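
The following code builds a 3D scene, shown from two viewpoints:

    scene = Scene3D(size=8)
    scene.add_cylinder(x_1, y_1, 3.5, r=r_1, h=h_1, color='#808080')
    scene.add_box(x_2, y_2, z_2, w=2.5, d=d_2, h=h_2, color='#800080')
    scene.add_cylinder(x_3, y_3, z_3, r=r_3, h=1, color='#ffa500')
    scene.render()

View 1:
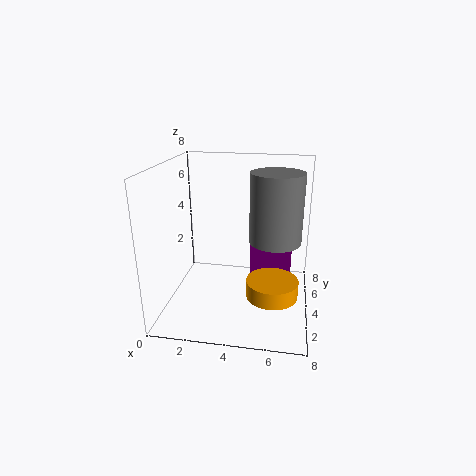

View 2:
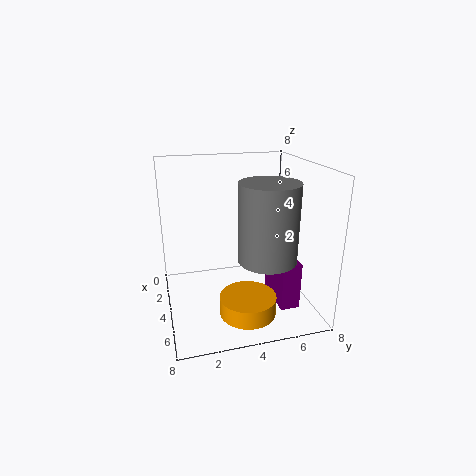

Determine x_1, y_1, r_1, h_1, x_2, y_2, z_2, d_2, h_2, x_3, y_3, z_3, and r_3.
x_1 = 6, y_1 = 5, r_1 = 1.5, h_1 = 4, x_2 = 4.5, y_2 = 5.5, z_2 = 1, d_2 = 1, h_2 = 2.5, x_3 = 6, y_3 = 4, z_3 = 0.5, r_3 = 1.5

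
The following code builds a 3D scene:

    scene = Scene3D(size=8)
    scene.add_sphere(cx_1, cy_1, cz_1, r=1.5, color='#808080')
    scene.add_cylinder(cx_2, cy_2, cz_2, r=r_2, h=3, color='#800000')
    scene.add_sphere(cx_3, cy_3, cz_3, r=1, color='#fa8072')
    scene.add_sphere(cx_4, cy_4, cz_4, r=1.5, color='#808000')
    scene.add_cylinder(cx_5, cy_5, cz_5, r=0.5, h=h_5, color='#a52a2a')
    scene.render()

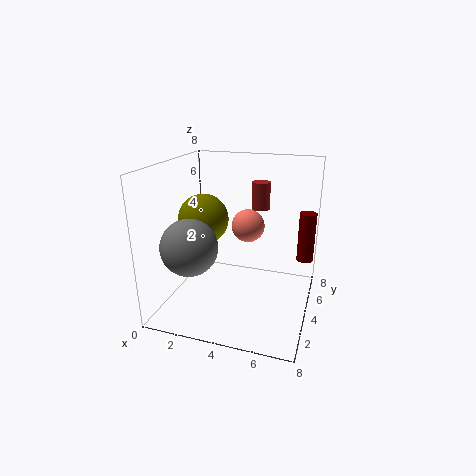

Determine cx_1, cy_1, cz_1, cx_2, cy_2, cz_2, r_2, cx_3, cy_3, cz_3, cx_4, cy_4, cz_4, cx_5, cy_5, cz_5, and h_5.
cx_1 = 2; cy_1 = 2; cz_1 = 4; cx_2 = 7.5; cy_2 = 6.5; cz_2 = 2; r_2 = 0.5; cx_3 = 4; cy_3 = 6; cz_3 = 4; cx_4 = 1.5; cy_4 = 5; cz_4 = 4.5; cx_5 = 5; cy_5 = 5; cz_5 = 5.5; h_5 = 1.5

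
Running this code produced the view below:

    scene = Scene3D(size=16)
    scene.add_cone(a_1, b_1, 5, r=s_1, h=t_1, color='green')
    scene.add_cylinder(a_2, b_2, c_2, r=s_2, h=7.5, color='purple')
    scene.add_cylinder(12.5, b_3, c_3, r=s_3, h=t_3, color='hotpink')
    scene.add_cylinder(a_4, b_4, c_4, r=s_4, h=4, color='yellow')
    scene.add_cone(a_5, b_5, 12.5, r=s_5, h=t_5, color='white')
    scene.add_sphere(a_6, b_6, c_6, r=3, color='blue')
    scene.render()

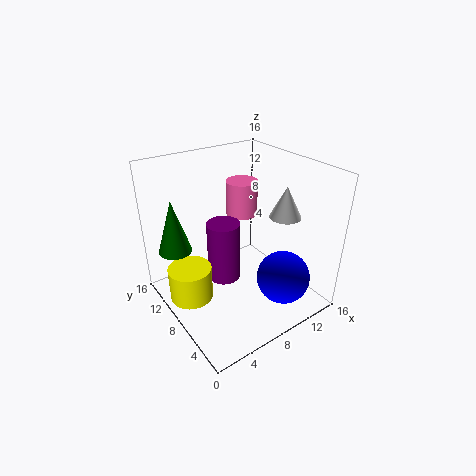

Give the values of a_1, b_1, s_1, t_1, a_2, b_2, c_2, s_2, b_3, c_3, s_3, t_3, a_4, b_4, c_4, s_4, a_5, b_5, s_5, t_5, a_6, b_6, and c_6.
a_1 = 3, b_1 = 14, s_1 = 2, t_1 = 6.5, a_2 = 8, b_2 = 11, c_2 = 1, s_2 = 2, b_3 = 13.5, c_3 = 7.5, s_3 = 2, t_3 = 4.5, a_4 = 3, b_4 = 10.5, c_4 = 0.5, s_4 = 2.5, a_5 = 9.5, b_5 = 2.5, s_5 = 1.5, t_5 = 3, a_6 = 11.5, b_6 = 4, c_6 = 3.5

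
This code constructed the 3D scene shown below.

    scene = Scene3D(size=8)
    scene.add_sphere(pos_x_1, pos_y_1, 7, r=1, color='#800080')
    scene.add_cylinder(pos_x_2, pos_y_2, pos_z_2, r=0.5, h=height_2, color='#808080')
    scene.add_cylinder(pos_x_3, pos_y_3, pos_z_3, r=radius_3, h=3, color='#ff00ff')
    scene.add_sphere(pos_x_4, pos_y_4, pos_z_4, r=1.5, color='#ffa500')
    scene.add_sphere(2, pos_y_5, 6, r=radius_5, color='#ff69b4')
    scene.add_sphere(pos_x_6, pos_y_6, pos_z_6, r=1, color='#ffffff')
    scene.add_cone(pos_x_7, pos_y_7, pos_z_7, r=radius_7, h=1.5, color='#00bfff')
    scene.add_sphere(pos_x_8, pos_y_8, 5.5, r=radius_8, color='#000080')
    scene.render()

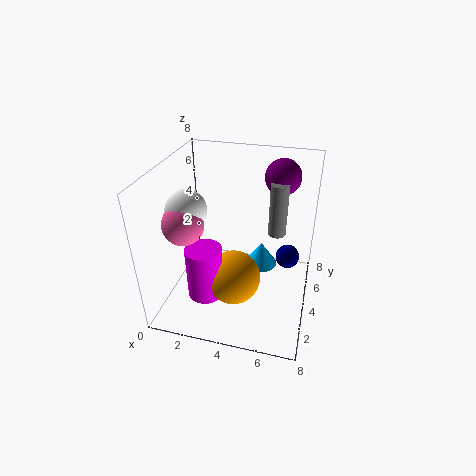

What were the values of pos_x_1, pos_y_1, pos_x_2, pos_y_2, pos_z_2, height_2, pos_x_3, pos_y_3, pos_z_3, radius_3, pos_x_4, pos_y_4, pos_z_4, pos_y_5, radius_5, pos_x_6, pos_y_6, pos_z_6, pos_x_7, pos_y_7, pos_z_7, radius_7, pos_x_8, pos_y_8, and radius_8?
pos_x_1 = 6; pos_y_1 = 6; pos_x_2 = 6; pos_y_2 = 5; pos_z_2 = 4; height_2 = 3; pos_x_3 = 2.5; pos_y_3 = 2.5; pos_z_3 = 1; radius_3 = 1; pos_x_4 = 4; pos_y_4 = 3; pos_z_4 = 2; pos_y_5 = 1.5; radius_5 = 1; pos_x_6 = 2; pos_y_6 = 2; pos_z_6 = 6.5; pos_x_7 = 5; pos_y_7 = 6; pos_z_7 = 1; radius_7 = 1; pos_x_8 = 7; pos_y_8 = 1; radius_8 = 0.5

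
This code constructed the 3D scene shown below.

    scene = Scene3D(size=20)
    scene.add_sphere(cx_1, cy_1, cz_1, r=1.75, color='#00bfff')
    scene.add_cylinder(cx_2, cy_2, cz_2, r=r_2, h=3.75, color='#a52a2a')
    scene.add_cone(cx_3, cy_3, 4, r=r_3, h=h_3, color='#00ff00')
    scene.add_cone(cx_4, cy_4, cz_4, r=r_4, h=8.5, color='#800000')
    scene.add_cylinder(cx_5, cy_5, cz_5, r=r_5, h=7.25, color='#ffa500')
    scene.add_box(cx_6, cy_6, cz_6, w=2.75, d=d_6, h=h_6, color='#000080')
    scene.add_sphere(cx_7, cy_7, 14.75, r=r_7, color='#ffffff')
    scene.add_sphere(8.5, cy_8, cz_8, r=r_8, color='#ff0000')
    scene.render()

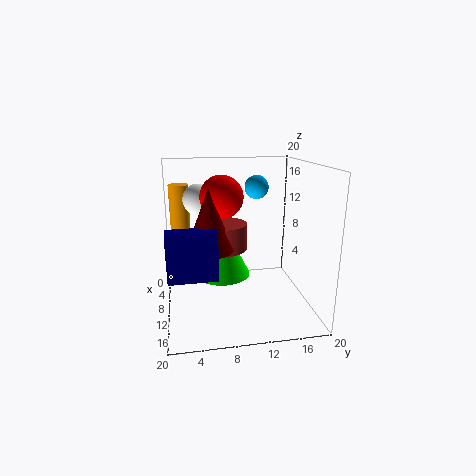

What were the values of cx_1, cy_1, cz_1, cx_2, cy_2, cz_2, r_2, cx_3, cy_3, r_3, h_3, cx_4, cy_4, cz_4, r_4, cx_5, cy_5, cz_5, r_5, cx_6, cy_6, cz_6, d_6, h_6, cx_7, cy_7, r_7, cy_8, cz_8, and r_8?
cx_1 = 6
cy_1 = 13.5
cz_1 = 16.25
cx_2 = 8.5
cy_2 = 8.25
cz_2 = 8
r_2 = 3.25
cx_3 = 8.25
cy_3 = 8
r_3 = 4
h_3 = 8
cx_4 = 10.75
cy_4 = 6
cz_4 = 8.75
r_4 = 3.25
cx_5 = 3.25
cy_5 = 2.25
cz_5 = 9.25
r_5 = 1.5
cx_6 = 11.5
cy_6 = 0.25
cz_6 = 5.75
d_6 = 6.5
h_6 = 6.5
cx_7 = 6
cy_7 = 5
r_7 = 2.25
cy_8 = 8
cz_8 = 15.5
r_8 = 3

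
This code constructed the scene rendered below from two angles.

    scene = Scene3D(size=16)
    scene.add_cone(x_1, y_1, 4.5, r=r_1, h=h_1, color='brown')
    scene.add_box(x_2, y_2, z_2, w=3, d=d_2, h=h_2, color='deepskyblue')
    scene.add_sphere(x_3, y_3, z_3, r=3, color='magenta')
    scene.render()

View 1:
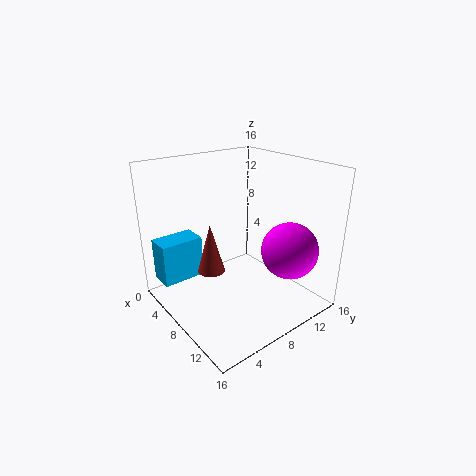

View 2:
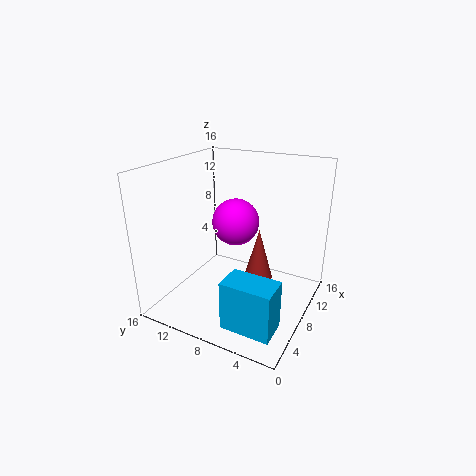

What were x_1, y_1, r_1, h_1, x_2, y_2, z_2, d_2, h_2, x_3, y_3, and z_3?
x_1 = 7, y_1 = 5, r_1 = 1.5, h_1 = 5.5, x_2 = 0.5, y_2 = 1, z_2 = 2, d_2 = 5, h_2 = 5, x_3 = 13, y_3 = 11, z_3 = 7.5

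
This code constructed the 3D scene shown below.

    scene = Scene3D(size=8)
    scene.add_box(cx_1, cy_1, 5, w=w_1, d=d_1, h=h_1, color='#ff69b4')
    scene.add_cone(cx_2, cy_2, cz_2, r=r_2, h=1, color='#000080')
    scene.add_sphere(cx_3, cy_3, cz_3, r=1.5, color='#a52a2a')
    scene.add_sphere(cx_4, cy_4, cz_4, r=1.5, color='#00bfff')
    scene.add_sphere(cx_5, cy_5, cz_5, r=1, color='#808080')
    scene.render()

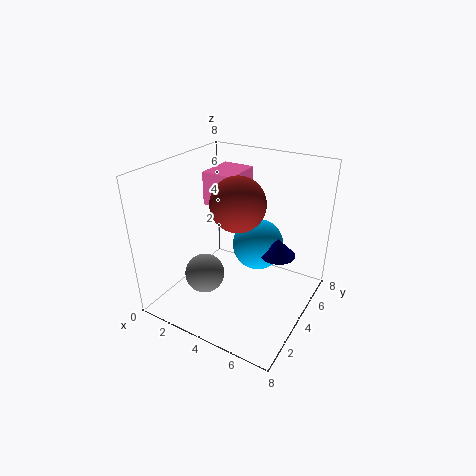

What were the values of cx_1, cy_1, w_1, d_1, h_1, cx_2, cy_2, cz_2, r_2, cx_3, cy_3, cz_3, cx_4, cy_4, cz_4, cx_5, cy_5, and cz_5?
cx_1 = 1; cy_1 = 5; w_1 = 2; d_1 = 2.5; h_1 = 2; cx_2 = 6; cy_2 = 5; cz_2 = 3; r_2 = 1; cx_3 = 4; cy_3 = 4; cz_3 = 6; cx_4 = 4.5; cy_4 = 5.5; cz_4 = 3; cx_5 = 3.5; cy_5 = 1.5; cz_5 = 3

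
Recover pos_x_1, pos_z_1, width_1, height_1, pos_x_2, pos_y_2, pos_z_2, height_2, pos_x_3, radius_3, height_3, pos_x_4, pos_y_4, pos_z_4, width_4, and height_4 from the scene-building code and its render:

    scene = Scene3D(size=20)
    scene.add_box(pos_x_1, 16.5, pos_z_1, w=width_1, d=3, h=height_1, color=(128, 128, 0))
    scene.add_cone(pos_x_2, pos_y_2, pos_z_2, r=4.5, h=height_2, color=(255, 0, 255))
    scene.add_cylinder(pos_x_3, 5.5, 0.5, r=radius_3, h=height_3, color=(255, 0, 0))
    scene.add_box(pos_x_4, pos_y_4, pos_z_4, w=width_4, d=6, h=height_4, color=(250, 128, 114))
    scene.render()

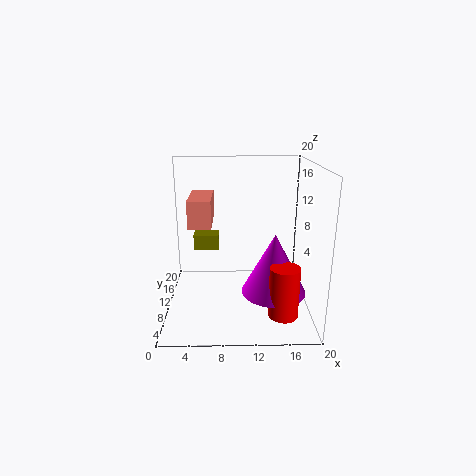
pos_x_1 = 3; pos_z_1 = 5.5; width_1 = 4; height_1 = 2.5; pos_x_2 = 15; pos_y_2 = 8.5; pos_z_2 = 2.5; height_2 = 8.5; pos_x_3 = 16; radius_3 = 2; height_3 = 7; pos_x_4 = 4.5; pos_y_4 = 0.5; pos_z_4 = 14.5; width_4 = 2.5; height_4 = 3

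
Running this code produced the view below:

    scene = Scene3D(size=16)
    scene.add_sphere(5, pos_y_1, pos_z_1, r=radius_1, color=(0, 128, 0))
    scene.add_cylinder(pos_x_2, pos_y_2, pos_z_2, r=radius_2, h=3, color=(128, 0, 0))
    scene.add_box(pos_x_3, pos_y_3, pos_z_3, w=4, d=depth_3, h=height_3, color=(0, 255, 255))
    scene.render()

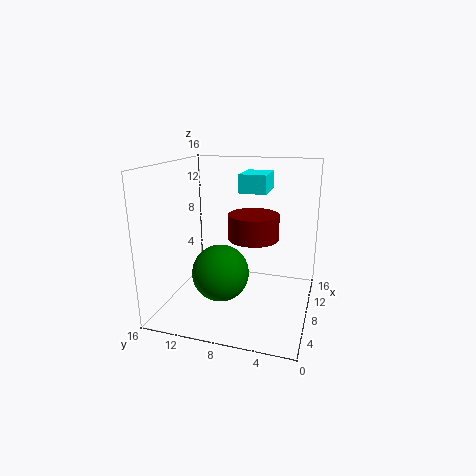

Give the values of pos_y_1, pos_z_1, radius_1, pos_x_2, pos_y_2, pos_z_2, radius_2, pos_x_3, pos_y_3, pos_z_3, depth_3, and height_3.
pos_y_1 = 9
pos_z_1 = 5
radius_1 = 3
pos_x_2 = 11
pos_y_2 = 7
pos_z_2 = 7
radius_2 = 3
pos_x_3 = 8
pos_y_3 = 5
pos_z_3 = 13
depth_3 = 3
height_3 = 2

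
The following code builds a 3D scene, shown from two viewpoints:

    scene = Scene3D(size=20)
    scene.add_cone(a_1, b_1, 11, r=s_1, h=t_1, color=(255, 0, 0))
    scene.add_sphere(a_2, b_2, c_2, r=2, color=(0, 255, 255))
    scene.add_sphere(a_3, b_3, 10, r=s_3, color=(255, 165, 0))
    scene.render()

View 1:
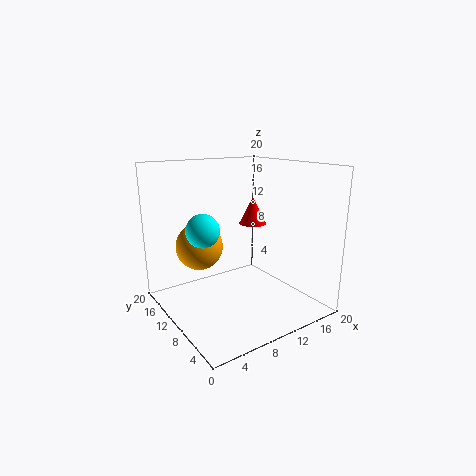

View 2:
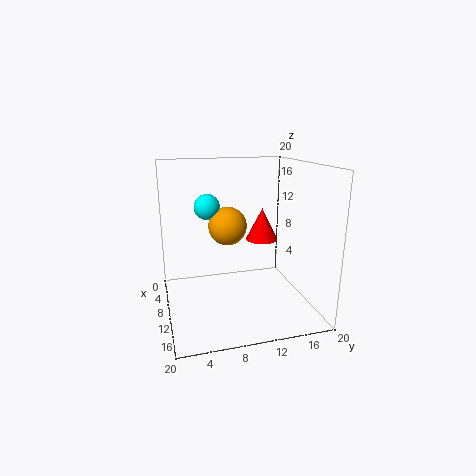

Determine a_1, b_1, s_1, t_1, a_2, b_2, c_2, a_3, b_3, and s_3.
a_1 = 14
b_1 = 12
s_1 = 2
t_1 = 4
a_2 = 3
b_2 = 7
c_2 = 13
a_3 = 4
b_3 = 10
s_3 = 3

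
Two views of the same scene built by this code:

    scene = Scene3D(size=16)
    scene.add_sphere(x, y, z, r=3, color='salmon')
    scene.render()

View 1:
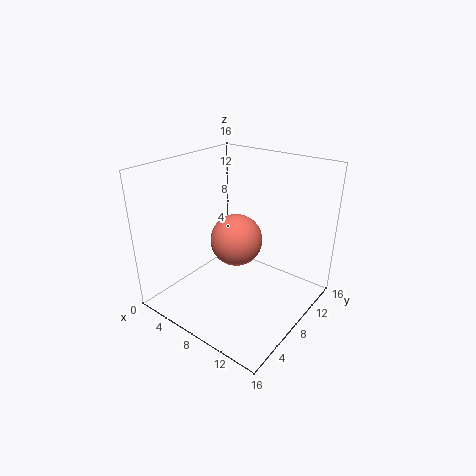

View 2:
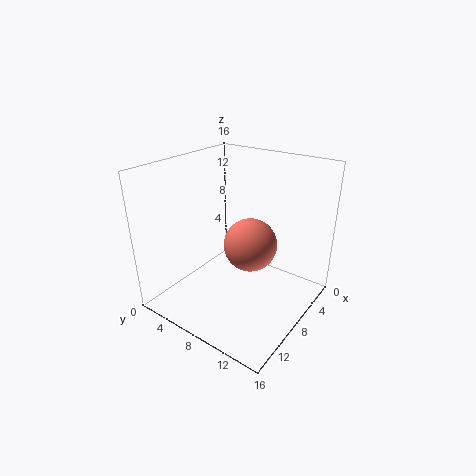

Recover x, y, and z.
x = 7, y = 9, z = 7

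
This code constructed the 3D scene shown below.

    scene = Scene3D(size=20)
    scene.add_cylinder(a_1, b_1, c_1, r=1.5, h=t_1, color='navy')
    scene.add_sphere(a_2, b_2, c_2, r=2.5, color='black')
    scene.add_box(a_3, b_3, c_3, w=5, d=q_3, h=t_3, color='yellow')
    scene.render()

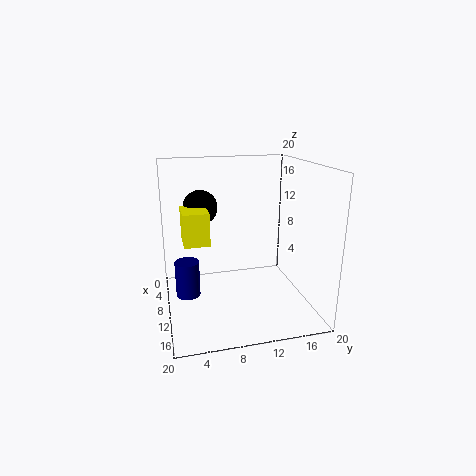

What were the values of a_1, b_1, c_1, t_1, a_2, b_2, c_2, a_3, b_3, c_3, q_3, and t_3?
a_1 = 14; b_1 = 2.5; c_1 = 4.5; t_1 = 4.5; a_2 = 5.5; b_2 = 5.5; c_2 = 13.5; a_3 = 6; b_3 = 2.5; c_3 = 9.5; q_3 = 3.5; t_3 = 4.5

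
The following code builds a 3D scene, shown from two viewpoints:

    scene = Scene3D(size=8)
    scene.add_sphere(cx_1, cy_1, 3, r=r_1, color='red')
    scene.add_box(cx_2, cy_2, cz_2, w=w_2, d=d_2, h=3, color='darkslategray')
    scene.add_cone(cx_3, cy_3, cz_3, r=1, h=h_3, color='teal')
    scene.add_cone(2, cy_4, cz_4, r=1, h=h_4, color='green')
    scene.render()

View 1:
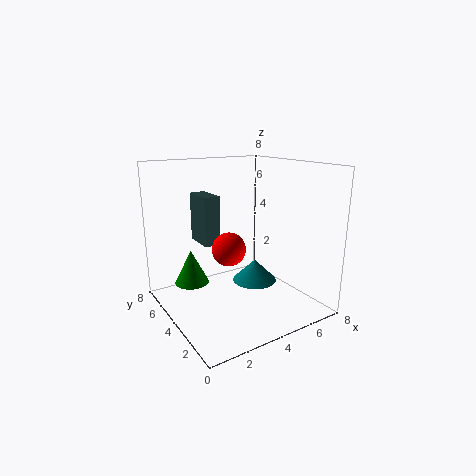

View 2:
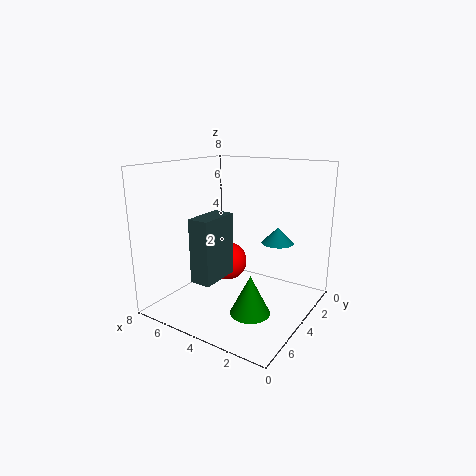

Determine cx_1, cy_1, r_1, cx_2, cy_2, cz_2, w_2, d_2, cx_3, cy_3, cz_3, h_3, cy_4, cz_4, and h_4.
cx_1 = 4
cy_1 = 5
r_1 = 1
cx_2 = 3
cy_2 = 6
cz_2 = 3
w_2 = 1
d_2 = 2
cx_3 = 3
cy_3 = 1
cz_3 = 3
h_3 = 1
cy_4 = 6
cz_4 = 1
h_4 = 2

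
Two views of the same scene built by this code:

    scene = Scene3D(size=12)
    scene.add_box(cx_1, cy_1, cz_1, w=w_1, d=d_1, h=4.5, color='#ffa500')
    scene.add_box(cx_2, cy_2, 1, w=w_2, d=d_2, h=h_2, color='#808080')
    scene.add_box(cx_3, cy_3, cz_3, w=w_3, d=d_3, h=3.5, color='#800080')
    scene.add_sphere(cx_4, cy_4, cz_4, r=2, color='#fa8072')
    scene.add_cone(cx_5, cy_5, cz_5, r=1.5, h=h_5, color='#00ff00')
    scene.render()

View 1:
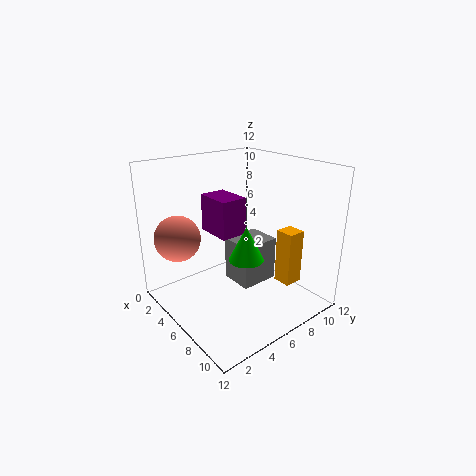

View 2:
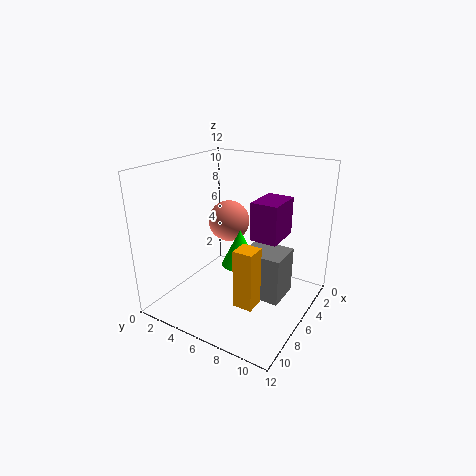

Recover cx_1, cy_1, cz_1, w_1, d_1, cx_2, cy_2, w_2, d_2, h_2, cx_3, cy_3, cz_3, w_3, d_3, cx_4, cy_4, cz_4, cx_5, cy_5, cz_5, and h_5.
cx_1 = 8.5; cy_1 = 8; cz_1 = 2.5; w_1 = 1.5; d_1 = 1.5; cx_2 = 3.5; cy_2 = 6.5; w_2 = 3; d_2 = 3.5; h_2 = 4; cx_3 = 0.5; cy_3 = 6; cz_3 = 5; w_3 = 3.5; d_3 = 2.5; cx_4 = 2; cy_4 = 2.5; cz_4 = 5.5; cx_5 = 6.5; cy_5 = 6.5; cz_5 = 4; h_5 = 3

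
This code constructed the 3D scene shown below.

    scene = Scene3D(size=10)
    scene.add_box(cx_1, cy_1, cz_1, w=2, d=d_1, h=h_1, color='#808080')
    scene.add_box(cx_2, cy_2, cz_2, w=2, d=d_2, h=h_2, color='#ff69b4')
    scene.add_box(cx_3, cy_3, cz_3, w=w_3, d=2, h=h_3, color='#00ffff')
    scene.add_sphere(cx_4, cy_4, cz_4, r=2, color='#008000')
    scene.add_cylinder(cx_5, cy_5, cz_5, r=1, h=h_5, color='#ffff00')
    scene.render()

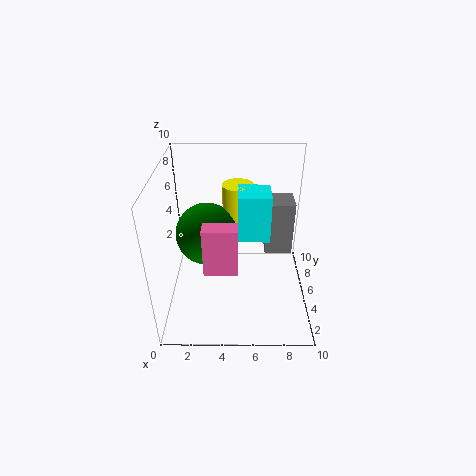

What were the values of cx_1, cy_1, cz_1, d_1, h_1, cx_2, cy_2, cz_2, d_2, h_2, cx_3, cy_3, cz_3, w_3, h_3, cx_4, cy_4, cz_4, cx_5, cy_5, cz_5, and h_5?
cx_1 = 7; cy_1 = 6; cz_1 = 3; d_1 = 2; h_1 = 4; cx_2 = 3; cy_2 = 1; cz_2 = 5; d_2 = 1; h_2 = 3; cx_3 = 5; cy_3 = 3; cz_3 = 6; w_3 = 2; h_3 = 3; cx_4 = 3; cy_4 = 4; cz_4 = 6; cx_5 = 5; cy_5 = 5; cz_5 = 6; h_5 = 3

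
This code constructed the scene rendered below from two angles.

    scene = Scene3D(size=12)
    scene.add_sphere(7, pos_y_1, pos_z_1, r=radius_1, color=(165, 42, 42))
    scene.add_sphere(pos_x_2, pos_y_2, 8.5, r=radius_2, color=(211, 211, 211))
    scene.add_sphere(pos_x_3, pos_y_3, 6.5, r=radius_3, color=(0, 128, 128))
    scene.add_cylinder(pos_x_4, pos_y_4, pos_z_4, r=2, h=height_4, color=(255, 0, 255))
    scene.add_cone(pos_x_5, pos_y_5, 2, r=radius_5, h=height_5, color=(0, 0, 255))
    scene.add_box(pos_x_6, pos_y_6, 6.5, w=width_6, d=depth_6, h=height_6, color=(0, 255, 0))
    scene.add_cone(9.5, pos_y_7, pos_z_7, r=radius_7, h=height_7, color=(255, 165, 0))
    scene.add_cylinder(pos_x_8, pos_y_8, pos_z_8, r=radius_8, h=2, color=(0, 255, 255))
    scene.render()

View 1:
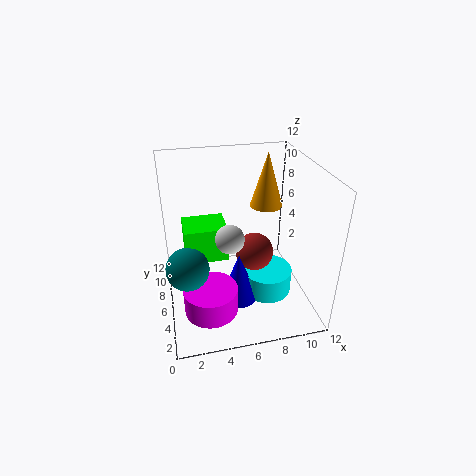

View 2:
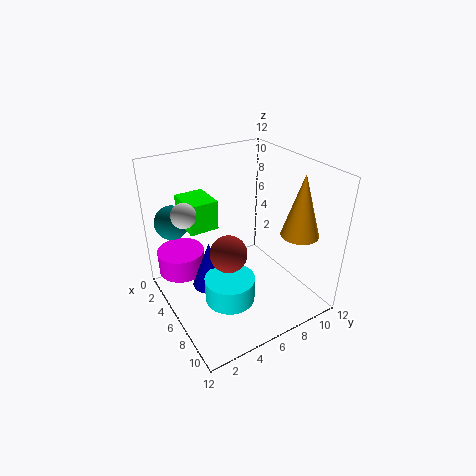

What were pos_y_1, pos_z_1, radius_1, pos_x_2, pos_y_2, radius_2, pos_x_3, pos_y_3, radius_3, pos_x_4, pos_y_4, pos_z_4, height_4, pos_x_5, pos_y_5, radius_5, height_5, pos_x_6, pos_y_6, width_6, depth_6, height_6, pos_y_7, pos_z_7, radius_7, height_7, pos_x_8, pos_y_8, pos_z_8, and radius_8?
pos_y_1 = 4.5, pos_z_1 = 5.5, radius_1 = 1.5, pos_x_2 = 4.5, pos_y_2 = 2, radius_2 = 1, pos_x_3 = 1.5, pos_y_3 = 2, radius_3 = 1.5, pos_x_4 = 3, pos_y_4 = 2, pos_z_4 = 2.5, height_4 = 2, pos_x_5 = 5.5, pos_y_5 = 3.5, radius_5 = 1.5, height_5 = 4, pos_x_6 = 1.5, pos_y_6 = 2.5, width_6 = 3, depth_6 = 2.5, height_6 = 2.5, pos_y_7 = 9.5, pos_z_7 = 7, radius_7 = 1.5, height_7 = 5, pos_x_8 = 8, pos_y_8 = 4, pos_z_8 = 2, radius_8 = 2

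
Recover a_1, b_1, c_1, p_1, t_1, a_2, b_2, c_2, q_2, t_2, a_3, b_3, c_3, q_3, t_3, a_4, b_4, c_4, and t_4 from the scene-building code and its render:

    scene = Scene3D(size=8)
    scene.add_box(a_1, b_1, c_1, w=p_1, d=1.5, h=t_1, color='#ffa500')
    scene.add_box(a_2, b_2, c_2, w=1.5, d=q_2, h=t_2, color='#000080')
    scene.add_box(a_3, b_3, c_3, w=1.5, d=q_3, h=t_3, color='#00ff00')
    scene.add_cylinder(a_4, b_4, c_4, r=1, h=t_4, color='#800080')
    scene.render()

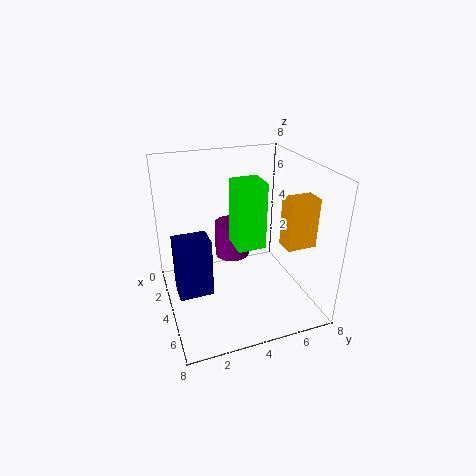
a_1 = 6; b_1 = 5.5; c_1 = 4.5; p_1 = 1; t_1 = 2.5; a_2 = 2.5; b_2 = 0.5; c_2 = 0.5; q_2 = 2; t_2 = 3.5; a_3 = 4; b_3 = 3.5; c_3 = 4; q_3 = 1.5; t_3 = 3.5; a_4 = 3; b_4 = 4; c_4 = 2.5; t_4 = 2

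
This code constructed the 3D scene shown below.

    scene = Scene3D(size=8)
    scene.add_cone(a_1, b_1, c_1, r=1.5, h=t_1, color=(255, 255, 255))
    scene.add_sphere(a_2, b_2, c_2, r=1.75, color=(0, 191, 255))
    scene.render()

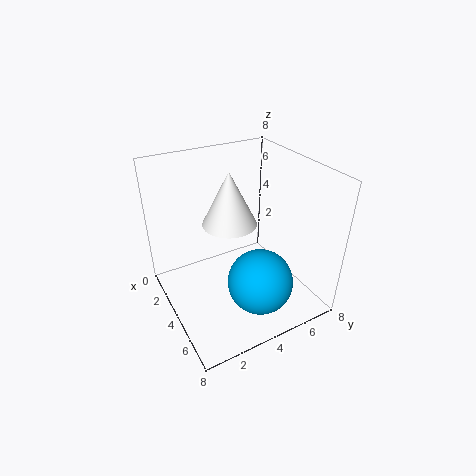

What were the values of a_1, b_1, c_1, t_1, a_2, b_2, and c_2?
a_1 = 3.5, b_1 = 3.75, c_1 = 4.75, t_1 = 3, a_2 = 6, b_2 = 4.25, c_2 = 2.25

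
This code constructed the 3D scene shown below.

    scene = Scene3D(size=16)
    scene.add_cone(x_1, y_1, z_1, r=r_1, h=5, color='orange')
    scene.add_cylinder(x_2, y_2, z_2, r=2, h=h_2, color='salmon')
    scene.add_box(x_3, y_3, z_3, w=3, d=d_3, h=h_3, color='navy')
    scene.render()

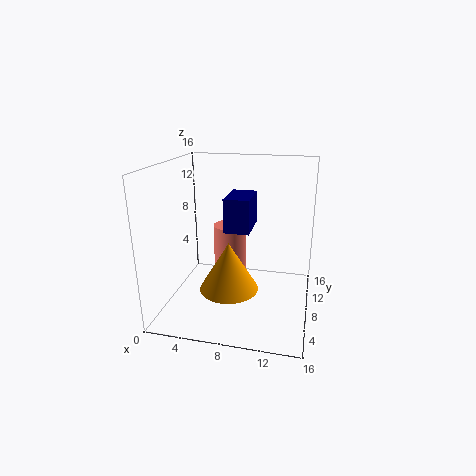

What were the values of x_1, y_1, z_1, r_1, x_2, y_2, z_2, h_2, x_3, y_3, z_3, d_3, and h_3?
x_1 = 8; y_1 = 4; z_1 = 4; r_1 = 3; x_2 = 6; y_2 = 12; z_2 = 2; h_2 = 6; x_3 = 6; y_3 = 9; z_3 = 8; d_3 = 5; h_3 = 4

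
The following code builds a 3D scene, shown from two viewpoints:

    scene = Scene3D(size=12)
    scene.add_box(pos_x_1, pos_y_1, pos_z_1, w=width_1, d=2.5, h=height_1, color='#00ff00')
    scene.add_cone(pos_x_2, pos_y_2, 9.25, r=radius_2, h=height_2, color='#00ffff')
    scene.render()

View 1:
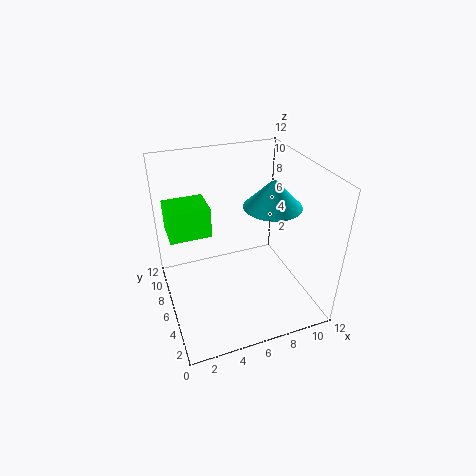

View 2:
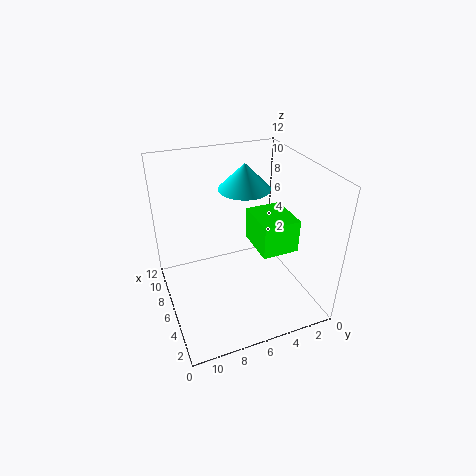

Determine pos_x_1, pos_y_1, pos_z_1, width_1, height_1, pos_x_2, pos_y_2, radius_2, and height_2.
pos_x_1 = 0.25
pos_y_1 = 4
pos_z_1 = 8
width_1 = 3
height_1 = 2.25
pos_x_2 = 8.25
pos_y_2 = 4.5
radius_2 = 2.25
height_2 = 2.25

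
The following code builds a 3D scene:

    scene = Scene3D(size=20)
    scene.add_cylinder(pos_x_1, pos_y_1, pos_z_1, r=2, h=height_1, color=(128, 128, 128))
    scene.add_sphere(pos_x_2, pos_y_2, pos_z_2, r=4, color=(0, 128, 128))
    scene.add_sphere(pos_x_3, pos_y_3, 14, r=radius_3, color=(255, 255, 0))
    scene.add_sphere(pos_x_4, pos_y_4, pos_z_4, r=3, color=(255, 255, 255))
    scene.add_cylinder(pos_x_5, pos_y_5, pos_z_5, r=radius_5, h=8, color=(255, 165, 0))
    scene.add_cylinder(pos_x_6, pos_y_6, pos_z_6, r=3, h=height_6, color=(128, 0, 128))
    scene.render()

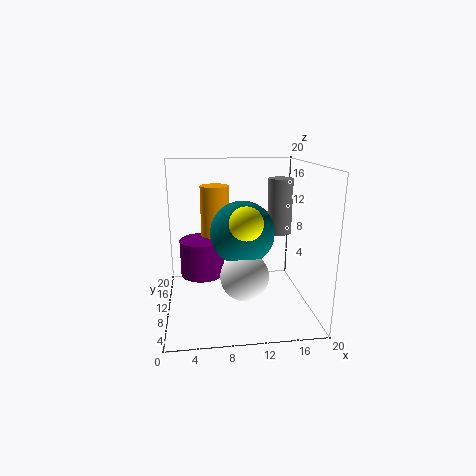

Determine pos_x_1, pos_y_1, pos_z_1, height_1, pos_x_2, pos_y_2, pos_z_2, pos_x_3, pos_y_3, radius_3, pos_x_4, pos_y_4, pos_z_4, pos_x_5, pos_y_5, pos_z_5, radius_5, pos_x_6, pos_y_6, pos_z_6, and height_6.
pos_x_1 = 18; pos_y_1 = 18; pos_z_1 = 8; height_1 = 9; pos_x_2 = 10; pos_y_2 = 6; pos_z_2 = 12; pos_x_3 = 10; pos_y_3 = 3; radius_3 = 2; pos_x_4 = 10; pos_y_4 = 4; pos_z_4 = 7; pos_x_5 = 7; pos_y_5 = 12; pos_z_5 = 9; radius_5 = 2; pos_x_6 = 5; pos_y_6 = 10; pos_z_6 = 5; height_6 = 5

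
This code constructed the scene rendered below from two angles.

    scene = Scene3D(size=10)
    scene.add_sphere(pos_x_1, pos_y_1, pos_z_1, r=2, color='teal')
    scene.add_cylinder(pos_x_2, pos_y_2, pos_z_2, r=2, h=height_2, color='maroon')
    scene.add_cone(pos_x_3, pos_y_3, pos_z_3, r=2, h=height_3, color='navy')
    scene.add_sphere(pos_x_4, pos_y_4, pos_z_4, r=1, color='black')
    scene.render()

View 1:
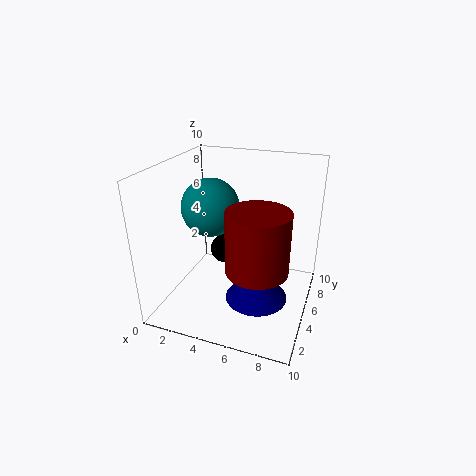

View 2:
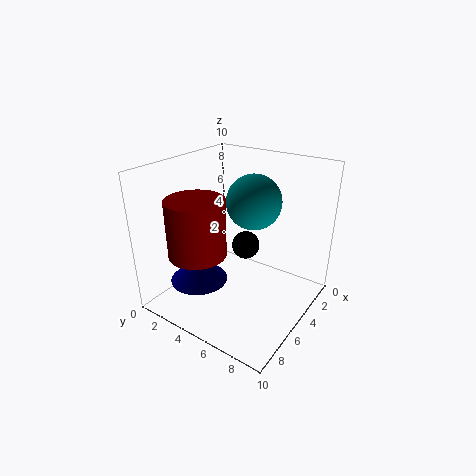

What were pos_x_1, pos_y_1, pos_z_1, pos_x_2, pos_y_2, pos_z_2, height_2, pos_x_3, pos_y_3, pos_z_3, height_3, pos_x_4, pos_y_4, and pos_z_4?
pos_x_1 = 3; pos_y_1 = 5; pos_z_1 = 7; pos_x_2 = 7; pos_y_2 = 3; pos_z_2 = 4; height_2 = 4; pos_x_3 = 7; pos_y_3 = 3; pos_z_3 = 2; height_3 = 2; pos_x_4 = 4; pos_y_4 = 5; pos_z_4 = 4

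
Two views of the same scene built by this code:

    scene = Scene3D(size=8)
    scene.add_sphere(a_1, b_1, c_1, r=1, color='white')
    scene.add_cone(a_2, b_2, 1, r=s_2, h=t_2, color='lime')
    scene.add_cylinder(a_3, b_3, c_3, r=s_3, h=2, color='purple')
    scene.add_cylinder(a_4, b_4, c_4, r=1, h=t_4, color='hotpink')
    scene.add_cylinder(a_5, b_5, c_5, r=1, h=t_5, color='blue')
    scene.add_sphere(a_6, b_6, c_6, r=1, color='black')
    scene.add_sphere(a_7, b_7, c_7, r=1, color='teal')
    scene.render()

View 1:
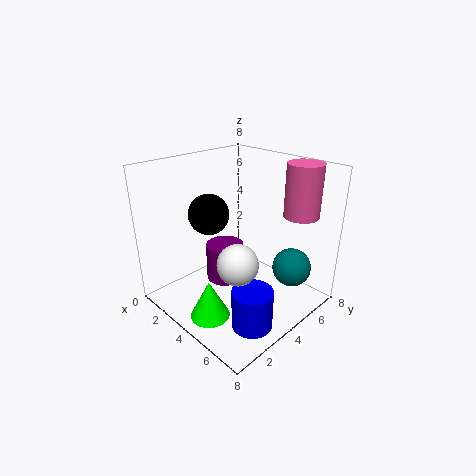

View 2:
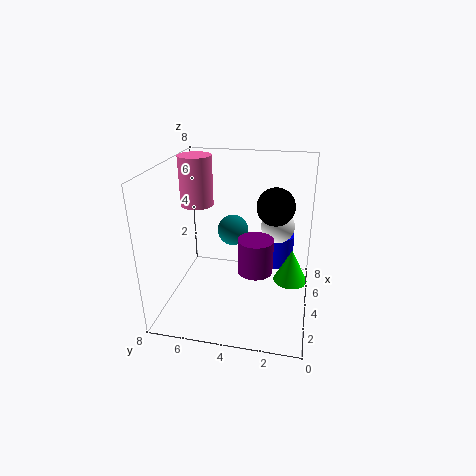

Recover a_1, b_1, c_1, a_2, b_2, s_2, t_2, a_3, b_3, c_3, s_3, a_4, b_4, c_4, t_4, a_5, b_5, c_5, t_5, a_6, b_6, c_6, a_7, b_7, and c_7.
a_1 = 6, b_1 = 2, c_1 = 4, a_2 = 5, b_2 = 1, s_2 = 1, t_2 = 2, a_3 = 4, b_3 = 3, c_3 = 2, s_3 = 1, a_4 = 6, b_4 = 7, c_4 = 5, t_4 = 3, a_5 = 7, b_5 = 2, c_5 = 1, t_5 = 2, a_6 = 4, b_6 = 2, c_6 = 6, a_7 = 7, b_7 = 5, c_7 = 3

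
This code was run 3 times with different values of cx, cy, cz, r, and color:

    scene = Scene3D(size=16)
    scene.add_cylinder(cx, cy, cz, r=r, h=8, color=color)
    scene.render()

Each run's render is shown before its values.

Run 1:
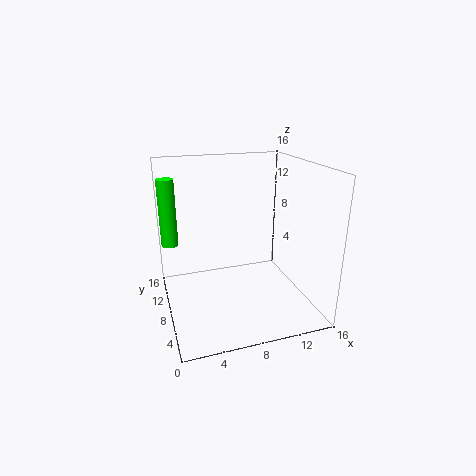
cx = 1; cy = 13; cz = 6; r = 1; color = 'lime'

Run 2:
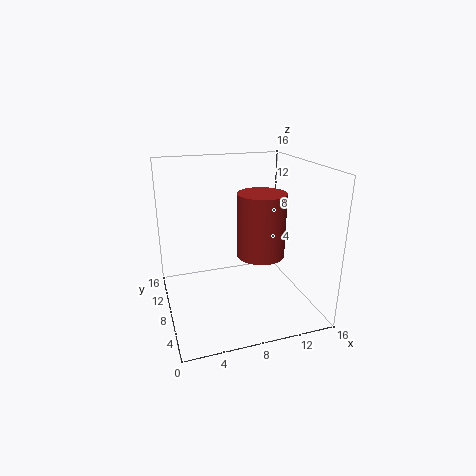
cx = 12; cy = 11; cz = 4; r = 3; color = 'brown'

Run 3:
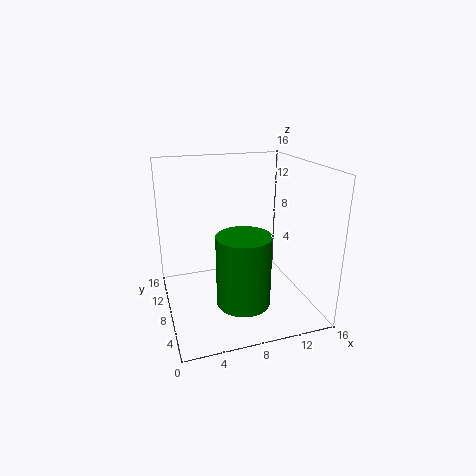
cx = 8; cy = 6; cz = 1; r = 3; color = 'green'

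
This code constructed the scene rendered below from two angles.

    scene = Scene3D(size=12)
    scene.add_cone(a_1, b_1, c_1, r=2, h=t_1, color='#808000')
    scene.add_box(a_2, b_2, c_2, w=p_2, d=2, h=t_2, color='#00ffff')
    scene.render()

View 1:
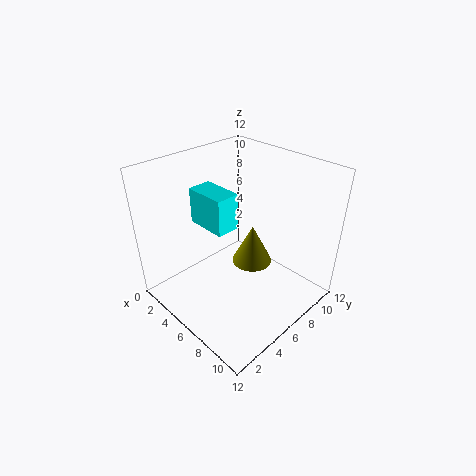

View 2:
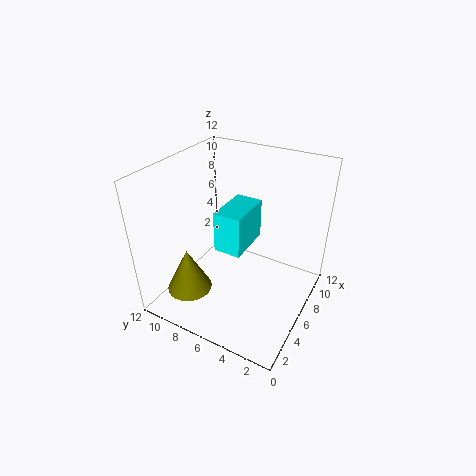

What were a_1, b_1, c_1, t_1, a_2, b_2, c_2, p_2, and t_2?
a_1 = 4, b_1 = 10, c_1 = 0.5, t_1 = 4, a_2 = 2.5, b_2 = 4, c_2 = 7, p_2 = 3.5, t_2 = 3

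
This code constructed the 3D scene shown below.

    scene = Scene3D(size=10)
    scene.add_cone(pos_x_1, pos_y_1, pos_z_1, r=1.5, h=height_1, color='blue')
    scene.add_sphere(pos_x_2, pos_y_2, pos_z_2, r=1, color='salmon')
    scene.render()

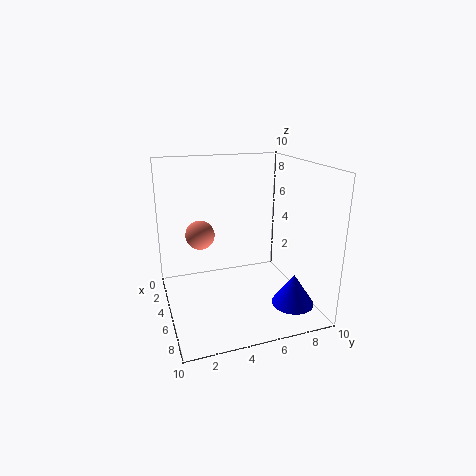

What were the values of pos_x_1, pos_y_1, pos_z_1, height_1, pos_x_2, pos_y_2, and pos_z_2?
pos_x_1 = 7, pos_y_1 = 8.5, pos_z_1 = 0.25, height_1 = 2.25, pos_x_2 = 4.25, pos_y_2 = 2.5, pos_z_2 = 5.25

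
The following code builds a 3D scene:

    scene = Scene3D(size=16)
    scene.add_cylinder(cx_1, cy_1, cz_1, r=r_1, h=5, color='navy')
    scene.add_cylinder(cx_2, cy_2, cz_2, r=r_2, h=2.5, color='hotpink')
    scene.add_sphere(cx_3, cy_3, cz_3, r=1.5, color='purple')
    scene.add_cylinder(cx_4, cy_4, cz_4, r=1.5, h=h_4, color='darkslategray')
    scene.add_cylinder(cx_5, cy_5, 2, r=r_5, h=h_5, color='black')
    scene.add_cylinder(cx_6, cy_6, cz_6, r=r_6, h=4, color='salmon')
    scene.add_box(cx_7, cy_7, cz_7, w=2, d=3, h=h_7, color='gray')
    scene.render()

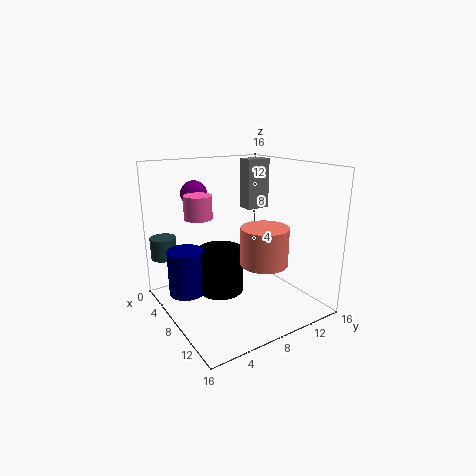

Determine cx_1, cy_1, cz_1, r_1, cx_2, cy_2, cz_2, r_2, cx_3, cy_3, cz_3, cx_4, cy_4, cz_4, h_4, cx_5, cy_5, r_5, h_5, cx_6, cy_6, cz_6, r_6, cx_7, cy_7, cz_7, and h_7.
cx_1 = 6
cy_1 = 2.5
cz_1 = 2
r_1 = 2
cx_2 = 6.5
cy_2 = 4
cz_2 = 10.5
r_2 = 1.5
cx_3 = 3.5
cy_3 = 5
cz_3 = 12.5
cx_4 = 2
cy_4 = 1.5
cz_4 = 5
h_4 = 2.5
cx_5 = 7.5
cy_5 = 6
r_5 = 2.5
h_5 = 5
cx_6 = 11.5
cy_6 = 9
cz_6 = 6
r_6 = 2.5
cx_7 = 3
cy_7 = 11.5
cz_7 = 10
h_7 = 6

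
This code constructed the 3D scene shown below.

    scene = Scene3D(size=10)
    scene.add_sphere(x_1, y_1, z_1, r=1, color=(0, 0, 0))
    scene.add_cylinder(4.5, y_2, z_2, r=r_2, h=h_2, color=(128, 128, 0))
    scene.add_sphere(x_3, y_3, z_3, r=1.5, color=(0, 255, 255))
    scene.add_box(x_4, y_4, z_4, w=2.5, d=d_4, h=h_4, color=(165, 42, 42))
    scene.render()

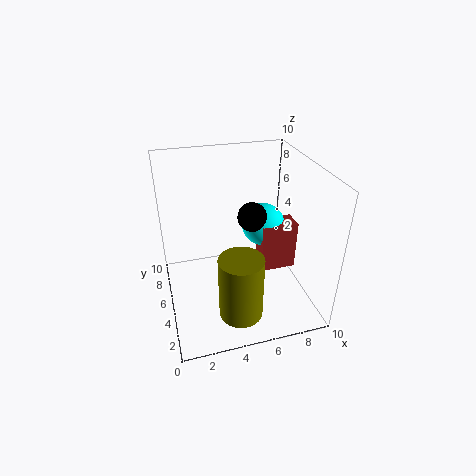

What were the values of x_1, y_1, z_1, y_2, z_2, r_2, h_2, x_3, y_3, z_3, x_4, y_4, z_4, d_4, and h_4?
x_1 = 6; y_1 = 5; z_1 = 6.5; y_2 = 2.5; z_2 = 0.5; r_2 = 1.5; h_2 = 4.5; x_3 = 7; y_3 = 5.5; z_3 = 5.5; x_4 = 6.5; y_4 = 4; z_4 = 2.5; d_4 = 1.5; h_4 = 3.5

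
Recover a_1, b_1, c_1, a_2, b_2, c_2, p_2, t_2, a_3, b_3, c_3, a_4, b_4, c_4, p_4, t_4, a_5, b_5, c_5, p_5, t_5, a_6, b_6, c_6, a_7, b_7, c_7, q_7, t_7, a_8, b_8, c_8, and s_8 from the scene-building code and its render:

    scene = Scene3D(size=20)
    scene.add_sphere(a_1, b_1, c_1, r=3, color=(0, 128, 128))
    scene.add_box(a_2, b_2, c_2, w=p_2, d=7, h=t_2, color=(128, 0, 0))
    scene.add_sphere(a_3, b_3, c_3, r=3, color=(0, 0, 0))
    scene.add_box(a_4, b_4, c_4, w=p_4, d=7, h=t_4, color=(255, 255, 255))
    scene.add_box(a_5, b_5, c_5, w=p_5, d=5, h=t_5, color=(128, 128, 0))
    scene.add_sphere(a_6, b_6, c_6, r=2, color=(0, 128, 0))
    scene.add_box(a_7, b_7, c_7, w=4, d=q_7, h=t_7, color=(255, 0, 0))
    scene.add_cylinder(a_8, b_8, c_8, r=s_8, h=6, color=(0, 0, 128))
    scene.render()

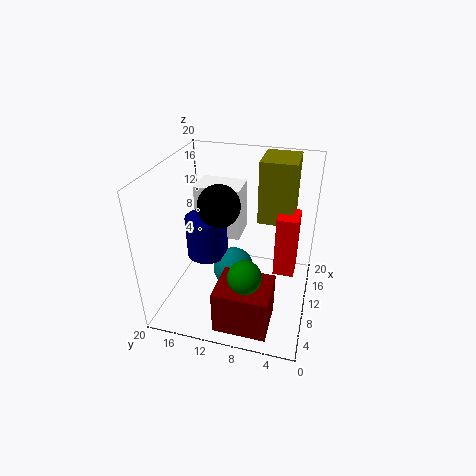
a_1 = 11; b_1 = 11; c_1 = 4; a_2 = 1; b_2 = 4; c_2 = 1; p_2 = 6; t_2 = 6; a_3 = 11; b_3 = 13; c_3 = 14; a_4 = 14; b_4 = 11; c_4 = 7; p_4 = 5; t_4 = 8; a_5 = 13; b_5 = 3; c_5 = 11; p_5 = 6; t_5 = 9; a_6 = 2; b_6 = 7; c_6 = 10; a_7 = 11; b_7 = 2; c_7 = 4; q_7 = 3; t_7 = 9; a_8 = 11; b_8 = 15; c_8 = 6; s_8 = 3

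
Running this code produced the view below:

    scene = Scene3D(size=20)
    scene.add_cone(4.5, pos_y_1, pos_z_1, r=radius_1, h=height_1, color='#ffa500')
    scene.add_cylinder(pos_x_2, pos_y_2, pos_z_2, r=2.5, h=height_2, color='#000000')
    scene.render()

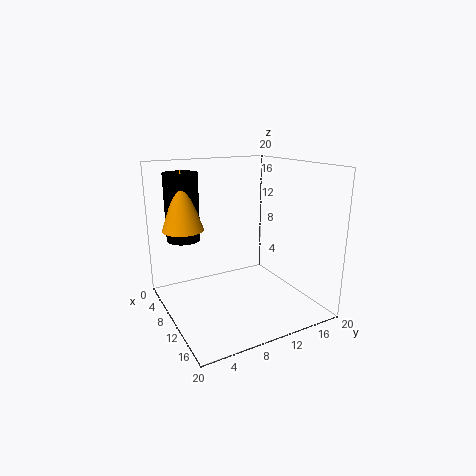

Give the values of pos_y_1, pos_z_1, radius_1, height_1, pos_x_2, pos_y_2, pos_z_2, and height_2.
pos_y_1 = 4
pos_z_1 = 10.5
radius_1 = 3
height_1 = 8.5
pos_x_2 = 3
pos_y_2 = 4.5
pos_z_2 = 8.5
height_2 = 10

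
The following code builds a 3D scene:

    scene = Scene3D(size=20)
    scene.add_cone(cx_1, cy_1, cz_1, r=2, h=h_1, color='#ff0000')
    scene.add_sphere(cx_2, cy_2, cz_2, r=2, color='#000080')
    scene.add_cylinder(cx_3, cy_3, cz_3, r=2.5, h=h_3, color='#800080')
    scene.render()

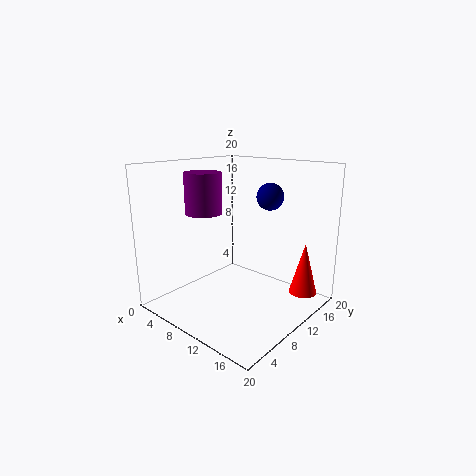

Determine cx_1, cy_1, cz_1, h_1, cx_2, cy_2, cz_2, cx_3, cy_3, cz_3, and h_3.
cx_1 = 17; cy_1 = 16.5; cz_1 = 1.5; h_1 = 7.5; cx_2 = 11; cy_2 = 16; cz_2 = 15; cx_3 = 6.5; cy_3 = 7; cz_3 = 13.5; h_3 = 5.5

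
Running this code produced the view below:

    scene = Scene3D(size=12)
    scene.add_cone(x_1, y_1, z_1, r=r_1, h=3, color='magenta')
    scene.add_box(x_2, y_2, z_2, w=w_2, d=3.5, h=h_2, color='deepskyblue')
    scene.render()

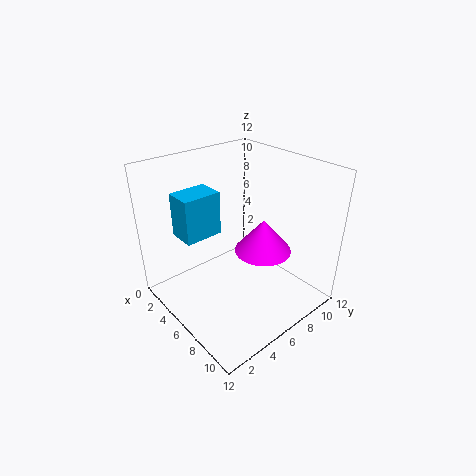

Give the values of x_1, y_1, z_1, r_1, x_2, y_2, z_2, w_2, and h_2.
x_1 = 6.5
y_1 = 8.5
z_1 = 4
r_1 = 2.5
x_2 = 0.5
y_2 = 3
z_2 = 5
w_2 = 2.5
h_2 = 4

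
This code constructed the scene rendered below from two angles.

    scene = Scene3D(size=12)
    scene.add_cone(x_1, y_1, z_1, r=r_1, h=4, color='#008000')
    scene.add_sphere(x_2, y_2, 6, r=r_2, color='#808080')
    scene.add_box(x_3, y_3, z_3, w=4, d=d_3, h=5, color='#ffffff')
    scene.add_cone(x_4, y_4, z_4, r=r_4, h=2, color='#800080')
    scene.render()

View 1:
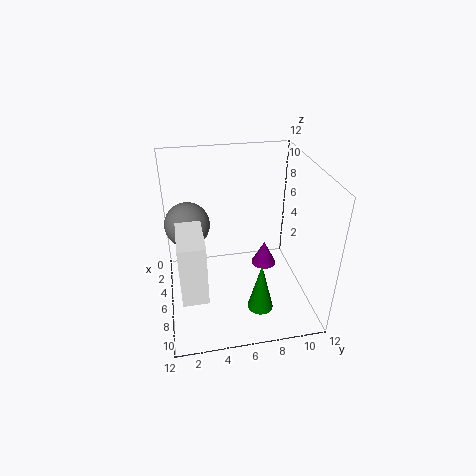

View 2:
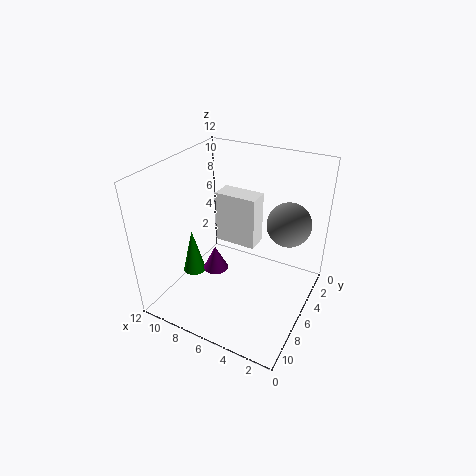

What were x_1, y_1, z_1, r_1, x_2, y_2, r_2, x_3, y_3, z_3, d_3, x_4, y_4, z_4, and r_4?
x_1 = 10
y_1 = 7
z_1 = 2
r_1 = 1
x_2 = 3
y_2 = 2
r_2 = 2
x_3 = 6
y_3 = 1
z_3 = 3
d_3 = 2
x_4 = 7
y_4 = 8
z_4 = 4
r_4 = 1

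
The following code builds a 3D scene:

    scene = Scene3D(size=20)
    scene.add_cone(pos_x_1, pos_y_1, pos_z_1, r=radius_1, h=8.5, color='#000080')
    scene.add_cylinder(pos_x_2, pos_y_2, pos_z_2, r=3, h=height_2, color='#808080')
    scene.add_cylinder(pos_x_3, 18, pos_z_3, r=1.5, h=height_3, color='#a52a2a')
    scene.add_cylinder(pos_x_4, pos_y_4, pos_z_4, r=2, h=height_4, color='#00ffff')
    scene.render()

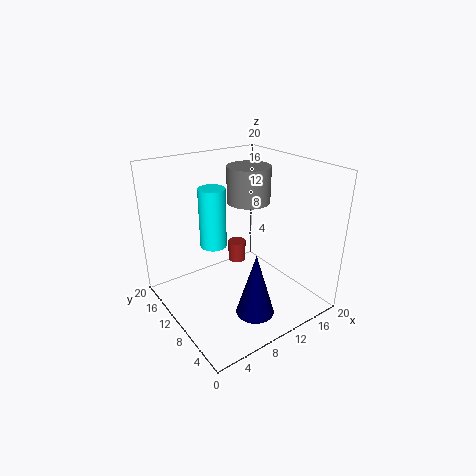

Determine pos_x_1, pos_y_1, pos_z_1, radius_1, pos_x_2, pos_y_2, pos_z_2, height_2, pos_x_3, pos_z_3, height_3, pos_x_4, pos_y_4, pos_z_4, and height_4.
pos_x_1 = 8.5
pos_y_1 = 4
pos_z_1 = 2
radius_1 = 2.5
pos_x_2 = 12.5
pos_y_2 = 11
pos_z_2 = 14.5
height_2 = 5
pos_x_3 = 15.5
pos_z_3 = 1
height_3 = 3.5
pos_x_4 = 9
pos_y_4 = 15
pos_z_4 = 7
height_4 = 9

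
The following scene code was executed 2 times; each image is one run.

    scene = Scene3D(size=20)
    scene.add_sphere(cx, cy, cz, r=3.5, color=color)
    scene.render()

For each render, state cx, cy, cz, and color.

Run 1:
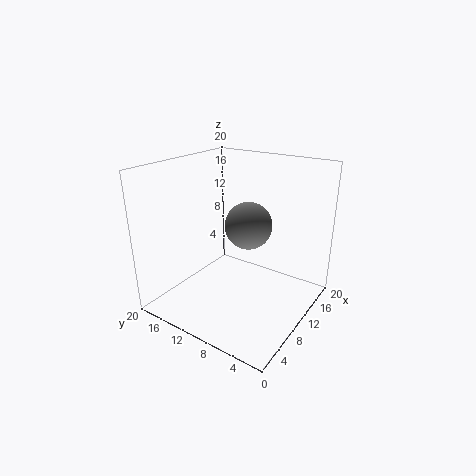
cx = 13.5
cy = 10.5
cz = 10.5
color = 'gray'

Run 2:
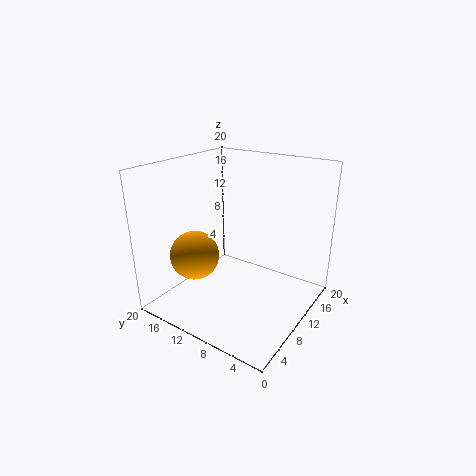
cx = 7
cy = 15.5
cz = 7
color = 'orange'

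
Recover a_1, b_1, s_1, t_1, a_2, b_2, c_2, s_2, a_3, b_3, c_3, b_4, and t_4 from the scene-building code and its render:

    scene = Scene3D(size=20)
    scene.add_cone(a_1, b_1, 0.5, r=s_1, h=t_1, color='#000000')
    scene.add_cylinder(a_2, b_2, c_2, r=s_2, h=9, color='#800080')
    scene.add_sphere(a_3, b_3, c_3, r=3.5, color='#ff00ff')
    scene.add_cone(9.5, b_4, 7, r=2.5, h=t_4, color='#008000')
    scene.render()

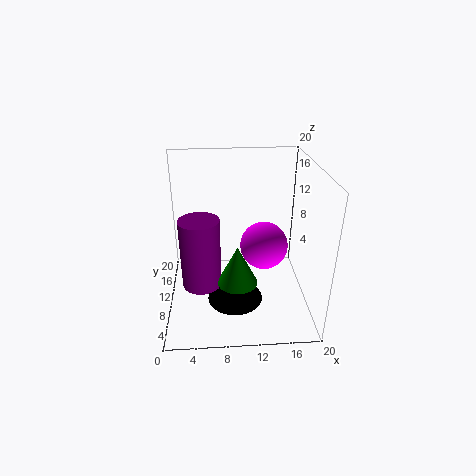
a_1 = 9.5, b_1 = 9, s_1 = 4, t_1 = 5.5, a_2 = 5, b_2 = 5.5, c_2 = 6, s_2 = 2.5, a_3 = 14, b_3 = 12, c_3 = 7.5, b_4 = 4, t_4 = 5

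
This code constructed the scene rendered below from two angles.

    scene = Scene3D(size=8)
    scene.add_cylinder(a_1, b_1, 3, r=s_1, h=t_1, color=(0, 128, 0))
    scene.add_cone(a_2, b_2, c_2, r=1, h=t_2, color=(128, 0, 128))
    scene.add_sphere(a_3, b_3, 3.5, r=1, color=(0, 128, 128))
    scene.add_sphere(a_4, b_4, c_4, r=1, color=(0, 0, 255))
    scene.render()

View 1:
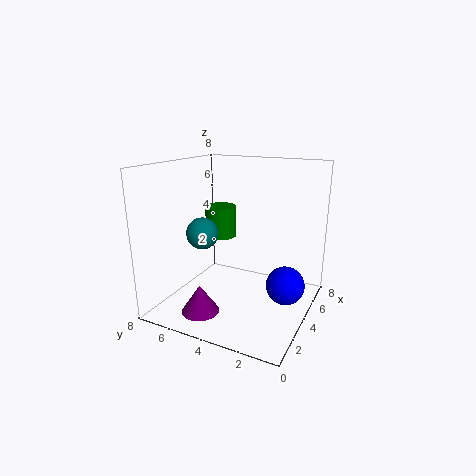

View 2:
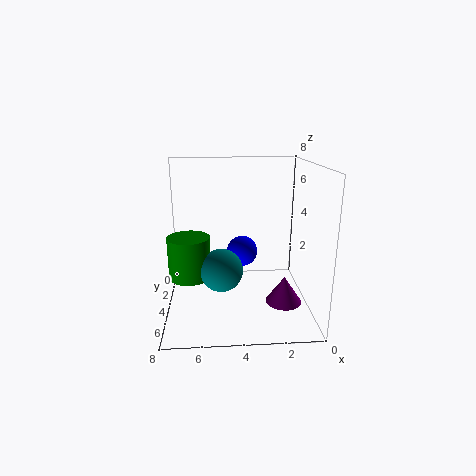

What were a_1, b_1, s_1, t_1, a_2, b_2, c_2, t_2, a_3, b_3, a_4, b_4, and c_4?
a_1 = 6.5
b_1 = 6.5
s_1 = 1
t_1 = 2
a_2 = 1.5
b_2 = 5
c_2 = 0.5
t_2 = 1.5
a_3 = 5
b_3 = 7
a_4 = 3.5
b_4 = 1
c_4 = 2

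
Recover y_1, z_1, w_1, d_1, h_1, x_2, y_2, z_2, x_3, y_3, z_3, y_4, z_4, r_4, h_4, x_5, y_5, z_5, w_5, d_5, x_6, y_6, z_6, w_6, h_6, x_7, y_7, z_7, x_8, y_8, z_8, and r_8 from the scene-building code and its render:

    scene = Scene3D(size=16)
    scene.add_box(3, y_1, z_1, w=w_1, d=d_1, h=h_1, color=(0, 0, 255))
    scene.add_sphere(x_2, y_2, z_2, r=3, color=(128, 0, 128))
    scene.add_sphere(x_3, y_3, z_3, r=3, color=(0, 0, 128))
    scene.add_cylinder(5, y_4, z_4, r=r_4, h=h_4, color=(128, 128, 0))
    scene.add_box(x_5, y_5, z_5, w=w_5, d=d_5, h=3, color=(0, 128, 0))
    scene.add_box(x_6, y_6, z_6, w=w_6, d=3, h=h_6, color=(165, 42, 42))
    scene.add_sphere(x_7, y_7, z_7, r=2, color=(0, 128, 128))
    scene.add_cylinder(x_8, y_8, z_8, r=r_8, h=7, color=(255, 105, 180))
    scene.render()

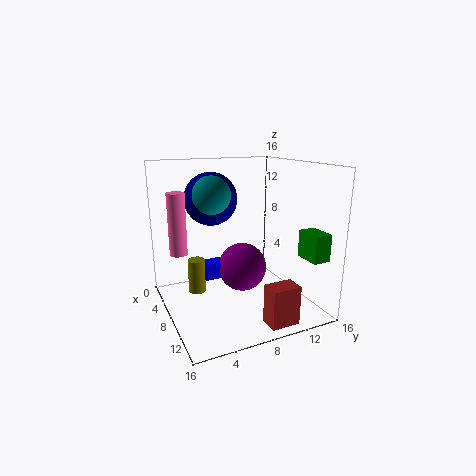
y_1 = 4, z_1 = 2, w_1 = 2, d_1 = 4, h_1 = 2, x_2 = 5, y_2 = 10, z_2 = 3, x_3 = 5, y_3 = 6, z_3 = 12, y_4 = 4, z_4 = 1, r_4 = 1, h_4 = 4, x_5 = 11, y_5 = 14, z_5 = 6, w_5 = 3, d_5 = 2, x_6 = 14, y_6 = 8, z_6 = 1, w_6 = 2, h_6 = 4, x_7 = 8, y_7 = 5, z_7 = 13, x_8 = 5, y_8 = 2, z_8 = 6, r_8 = 1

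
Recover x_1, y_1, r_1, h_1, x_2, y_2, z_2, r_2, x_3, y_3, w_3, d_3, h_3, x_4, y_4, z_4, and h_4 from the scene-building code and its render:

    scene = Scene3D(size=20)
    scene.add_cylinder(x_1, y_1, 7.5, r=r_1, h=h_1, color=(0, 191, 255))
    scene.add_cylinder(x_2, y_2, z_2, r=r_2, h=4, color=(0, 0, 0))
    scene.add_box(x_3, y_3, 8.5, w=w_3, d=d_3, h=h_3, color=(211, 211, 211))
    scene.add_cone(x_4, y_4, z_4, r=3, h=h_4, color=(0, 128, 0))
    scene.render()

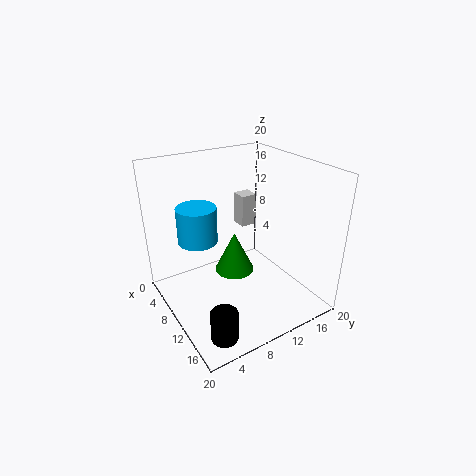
x_1 = 3.75, y_1 = 6.75, r_1 = 3, h_1 = 5.5, x_2 = 16.75, y_2 = 3.75, z_2 = 0.5, r_2 = 1.75, x_3 = 2.5, y_3 = 14, w_3 = 2.5, d_3 = 2.5, h_3 = 5, x_4 = 7, y_4 = 11.25, z_4 = 2.75, h_4 = 6.25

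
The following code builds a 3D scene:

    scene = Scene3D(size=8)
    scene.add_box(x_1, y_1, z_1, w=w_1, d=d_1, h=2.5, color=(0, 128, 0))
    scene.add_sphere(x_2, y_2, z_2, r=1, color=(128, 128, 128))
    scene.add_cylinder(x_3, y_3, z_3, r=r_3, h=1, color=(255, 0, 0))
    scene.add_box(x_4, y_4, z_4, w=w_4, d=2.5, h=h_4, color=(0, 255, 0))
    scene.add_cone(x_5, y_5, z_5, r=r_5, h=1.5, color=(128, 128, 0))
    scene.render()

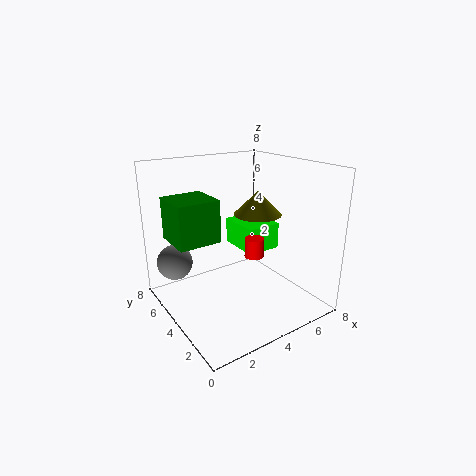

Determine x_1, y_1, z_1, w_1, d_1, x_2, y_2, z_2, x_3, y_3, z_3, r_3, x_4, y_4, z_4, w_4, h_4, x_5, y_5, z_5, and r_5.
x_1 = 1, y_1 = 5, z_1 = 3.5, w_1 = 2.5, d_1 = 2.5, x_2 = 1, y_2 = 6, z_2 = 2.5, x_3 = 4, y_3 = 2.5, z_3 = 3.5, r_3 = 0.5, x_4 = 4.5, y_4 = 3.5, z_4 = 3, w_4 = 2, h_4 = 1.5, x_5 = 6.5, y_5 = 5.5, z_5 = 4.5, r_5 = 1.5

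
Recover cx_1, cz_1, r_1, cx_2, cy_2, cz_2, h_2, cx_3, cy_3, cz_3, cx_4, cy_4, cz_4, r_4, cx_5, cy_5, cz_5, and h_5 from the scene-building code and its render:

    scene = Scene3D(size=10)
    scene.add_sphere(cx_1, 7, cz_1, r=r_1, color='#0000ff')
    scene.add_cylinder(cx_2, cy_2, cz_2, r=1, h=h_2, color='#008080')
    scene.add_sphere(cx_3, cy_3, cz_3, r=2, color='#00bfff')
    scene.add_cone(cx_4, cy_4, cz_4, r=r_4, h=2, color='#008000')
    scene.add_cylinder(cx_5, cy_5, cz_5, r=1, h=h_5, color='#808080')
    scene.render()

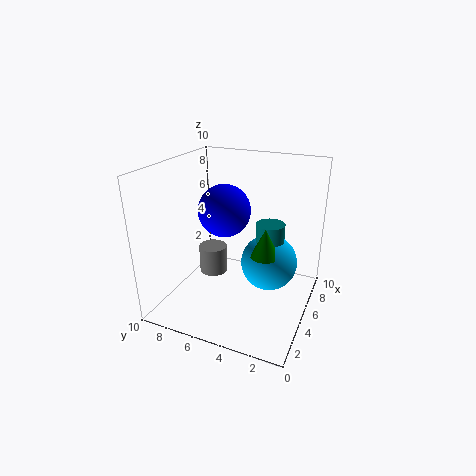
cx_1 = 7; cz_1 = 6; r_1 = 2; cx_2 = 6; cy_2 = 3; cz_2 = 3; h_2 = 3; cx_3 = 6; cy_3 = 3; cz_3 = 3; cx_4 = 5; cy_4 = 3; cz_4 = 4; r_4 = 1; cx_5 = 5; cy_5 = 7; cz_5 = 2; h_5 = 2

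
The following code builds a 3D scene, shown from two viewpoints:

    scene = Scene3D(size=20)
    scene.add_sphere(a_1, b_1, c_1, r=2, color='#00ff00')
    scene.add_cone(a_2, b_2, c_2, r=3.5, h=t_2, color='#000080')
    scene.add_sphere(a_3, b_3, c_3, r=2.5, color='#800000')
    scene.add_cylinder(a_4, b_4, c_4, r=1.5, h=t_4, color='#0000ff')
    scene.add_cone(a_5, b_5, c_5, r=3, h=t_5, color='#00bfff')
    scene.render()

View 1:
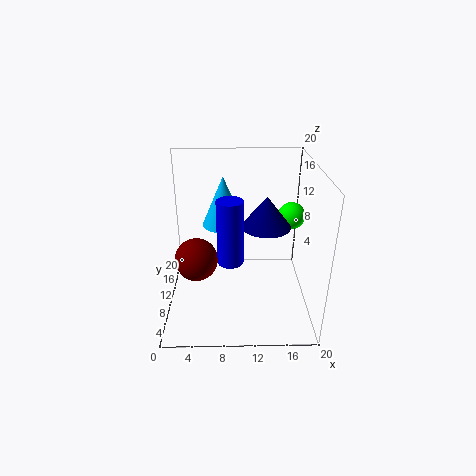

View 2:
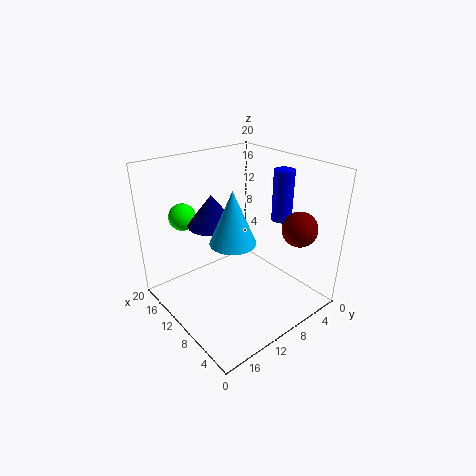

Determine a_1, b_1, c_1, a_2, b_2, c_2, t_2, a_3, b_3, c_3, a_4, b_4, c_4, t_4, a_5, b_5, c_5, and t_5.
a_1 = 18
b_1 = 14
c_1 = 11.5
a_2 = 14
b_2 = 11.5
c_2 = 11
t_2 = 4.5
a_3 = 5
b_3 = 3
c_3 = 11
a_4 = 9
b_4 = 2.5
c_4 = 11
t_4 = 7.5
a_5 = 8
b_5 = 12.5
c_5 = 11
t_5 = 7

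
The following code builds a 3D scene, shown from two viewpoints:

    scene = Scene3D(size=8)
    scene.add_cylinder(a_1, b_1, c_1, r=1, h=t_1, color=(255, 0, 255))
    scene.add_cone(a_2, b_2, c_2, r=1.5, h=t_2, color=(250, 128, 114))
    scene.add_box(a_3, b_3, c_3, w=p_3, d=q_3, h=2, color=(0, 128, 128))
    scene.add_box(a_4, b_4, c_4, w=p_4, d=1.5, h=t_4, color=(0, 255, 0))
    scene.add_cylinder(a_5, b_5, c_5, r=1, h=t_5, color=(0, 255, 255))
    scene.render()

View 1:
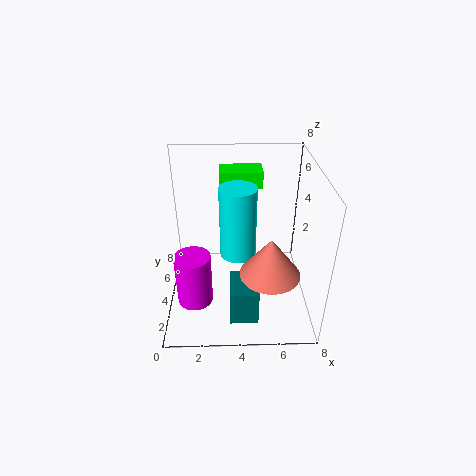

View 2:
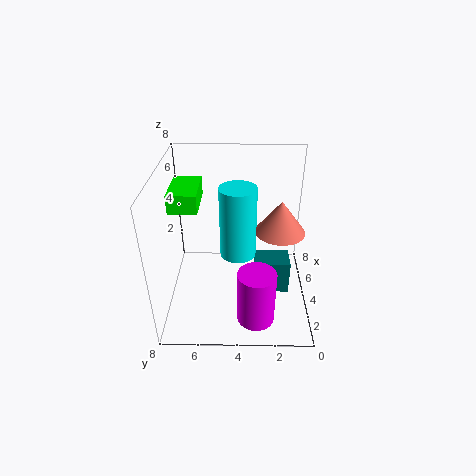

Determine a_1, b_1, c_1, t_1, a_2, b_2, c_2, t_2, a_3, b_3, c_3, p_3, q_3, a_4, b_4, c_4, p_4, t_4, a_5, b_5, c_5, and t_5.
a_1 = 1.5, b_1 = 3, c_1 = 0.5, t_1 = 3, a_2 = 5.5, b_2 = 1.5, c_2 = 3.5, t_2 = 2, a_3 = 3.5, b_3 = 1, c_3 = 0.5, p_3 = 1.5, q_3 = 2, a_4 = 3, b_4 = 6, c_4 = 6, p_4 = 2.5, t_4 = 1, a_5 = 4, b_5 = 4, c_5 = 3, t_5 = 4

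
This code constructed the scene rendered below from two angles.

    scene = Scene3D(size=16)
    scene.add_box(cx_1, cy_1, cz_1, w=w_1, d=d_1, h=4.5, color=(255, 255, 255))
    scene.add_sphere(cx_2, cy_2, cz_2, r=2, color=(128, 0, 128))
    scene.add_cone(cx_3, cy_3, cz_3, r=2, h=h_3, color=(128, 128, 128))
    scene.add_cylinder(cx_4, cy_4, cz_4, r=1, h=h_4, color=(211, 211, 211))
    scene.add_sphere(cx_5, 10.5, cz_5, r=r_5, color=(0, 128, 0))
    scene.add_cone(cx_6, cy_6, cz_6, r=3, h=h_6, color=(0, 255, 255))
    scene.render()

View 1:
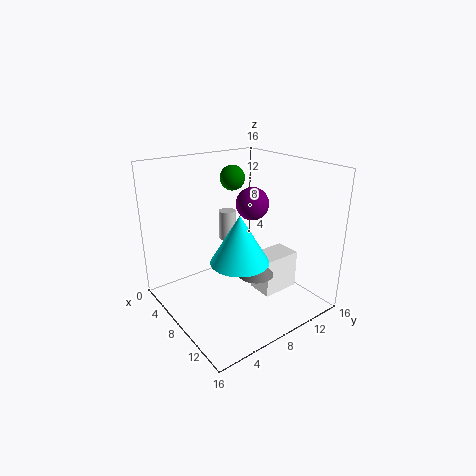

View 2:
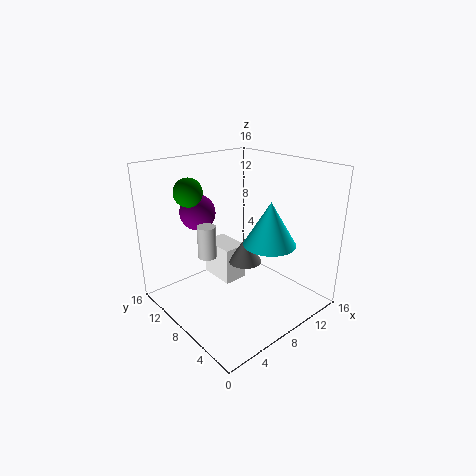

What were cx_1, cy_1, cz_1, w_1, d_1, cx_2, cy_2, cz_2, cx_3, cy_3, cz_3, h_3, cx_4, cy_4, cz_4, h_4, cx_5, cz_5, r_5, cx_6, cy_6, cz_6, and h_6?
cx_1 = 8; cy_1 = 10; cz_1 = 1; w_1 = 3; d_1 = 4.5; cx_2 = 5.5; cy_2 = 12; cz_2 = 10.5; cx_3 = 10; cy_3 = 9; cz_3 = 4; h_3 = 3; cx_4 = 4.5; cy_4 = 9; cz_4 = 6.5; h_4 = 3.5; cx_5 = 3.5; cz_5 = 13.5; r_5 = 1.5; cx_6 = 11; cy_6 = 6; cz_6 = 7; h_6 = 5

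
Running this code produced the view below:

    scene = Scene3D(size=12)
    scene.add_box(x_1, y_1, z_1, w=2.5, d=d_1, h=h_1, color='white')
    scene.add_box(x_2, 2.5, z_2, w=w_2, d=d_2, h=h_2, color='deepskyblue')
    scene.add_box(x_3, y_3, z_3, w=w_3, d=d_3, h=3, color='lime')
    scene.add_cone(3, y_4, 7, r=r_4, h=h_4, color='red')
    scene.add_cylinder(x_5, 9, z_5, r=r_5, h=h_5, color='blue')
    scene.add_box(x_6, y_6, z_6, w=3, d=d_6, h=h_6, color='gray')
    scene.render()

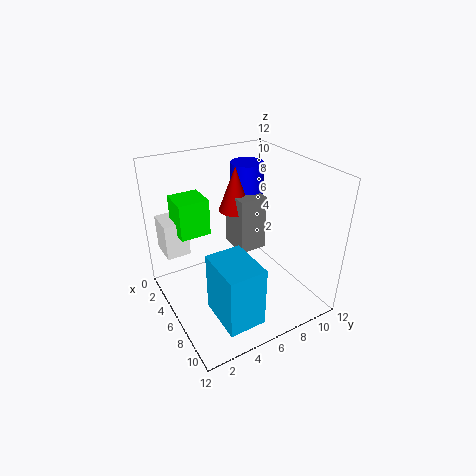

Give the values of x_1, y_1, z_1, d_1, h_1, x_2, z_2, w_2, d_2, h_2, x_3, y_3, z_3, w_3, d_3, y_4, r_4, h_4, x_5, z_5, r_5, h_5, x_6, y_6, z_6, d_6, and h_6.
x_1 = 1.5
y_1 = 0.5
z_1 = 4.5
d_1 = 2
h_1 = 3
x_2 = 7
z_2 = 1
w_2 = 4
d_2 = 3
h_2 = 5
x_3 = 2.5
y_3 = 1.5
z_3 = 6.5
w_3 = 2.5
d_3 = 2.5
y_4 = 7.5
r_4 = 1.5
h_4 = 4
x_5 = 2.5
z_5 = 6
r_5 = 1.5
h_5 = 5
x_6 = 2
y_6 = 7
z_6 = 3.5
d_6 = 2.5
h_6 = 5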